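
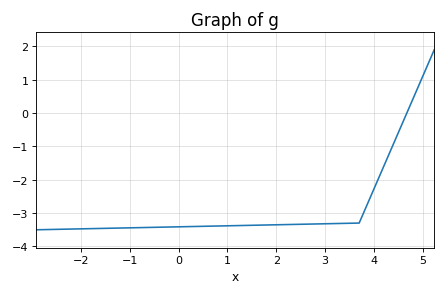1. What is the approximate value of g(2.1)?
-3.35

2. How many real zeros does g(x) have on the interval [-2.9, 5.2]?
1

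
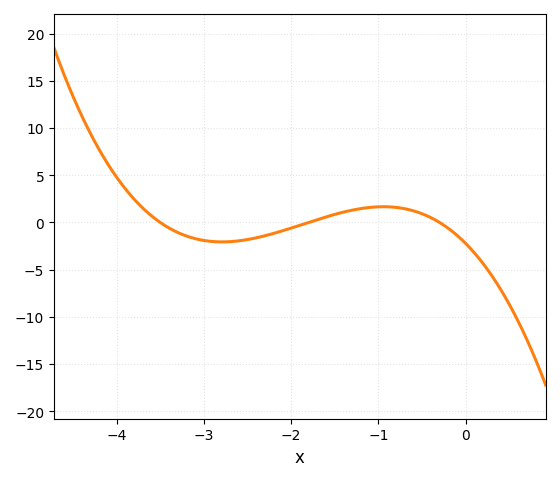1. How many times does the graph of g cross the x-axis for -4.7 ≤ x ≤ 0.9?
3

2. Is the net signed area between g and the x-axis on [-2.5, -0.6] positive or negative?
positive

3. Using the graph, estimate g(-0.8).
1.5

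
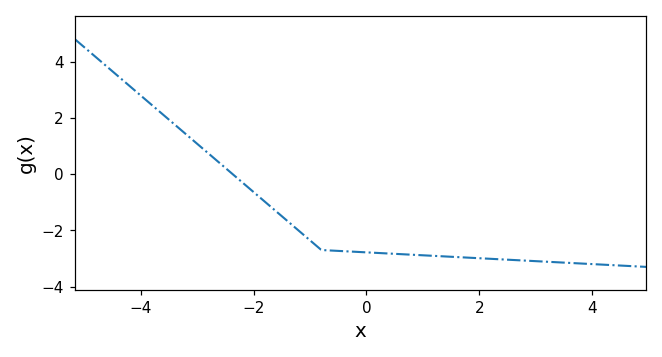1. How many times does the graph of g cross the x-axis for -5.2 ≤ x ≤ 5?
1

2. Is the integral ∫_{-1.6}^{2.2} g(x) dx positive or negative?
negative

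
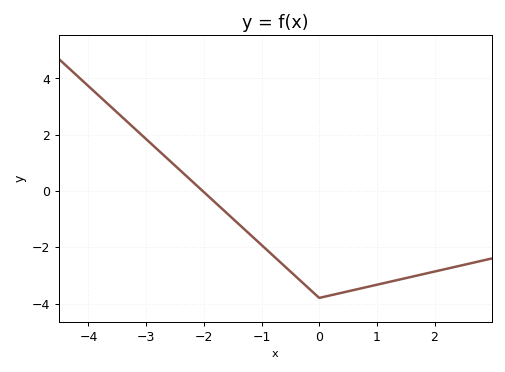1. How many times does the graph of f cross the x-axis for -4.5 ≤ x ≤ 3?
1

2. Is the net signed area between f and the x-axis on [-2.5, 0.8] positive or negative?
negative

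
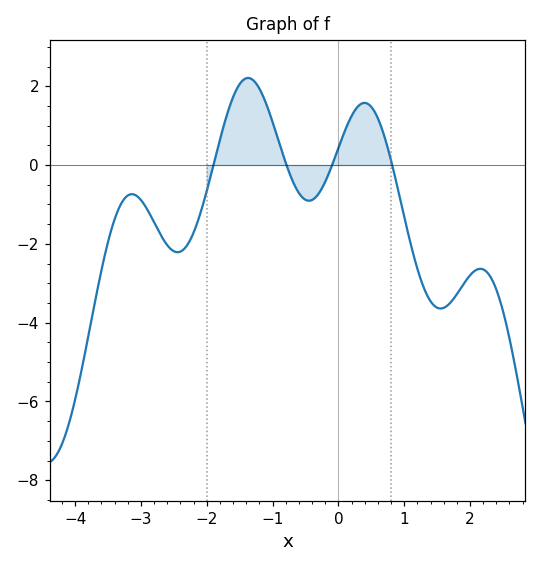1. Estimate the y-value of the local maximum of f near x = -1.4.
2.21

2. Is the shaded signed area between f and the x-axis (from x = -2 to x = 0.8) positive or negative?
positive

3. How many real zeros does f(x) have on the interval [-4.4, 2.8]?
4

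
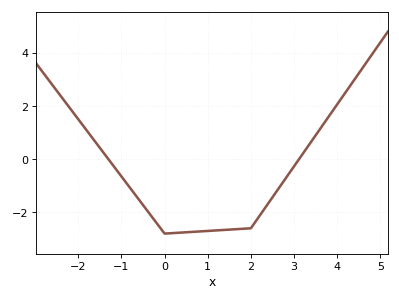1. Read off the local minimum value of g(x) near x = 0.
-2.8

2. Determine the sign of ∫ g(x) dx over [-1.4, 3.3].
negative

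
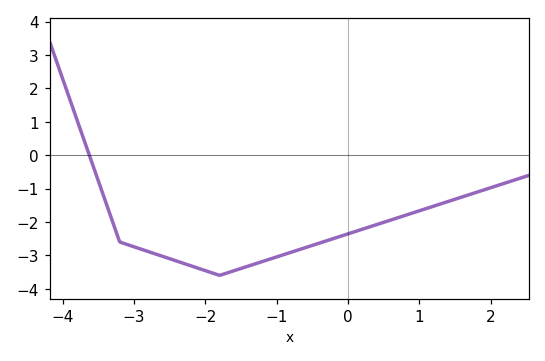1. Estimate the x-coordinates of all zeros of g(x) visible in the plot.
-3.6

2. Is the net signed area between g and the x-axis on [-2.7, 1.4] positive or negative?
negative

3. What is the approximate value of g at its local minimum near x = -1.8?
-3.6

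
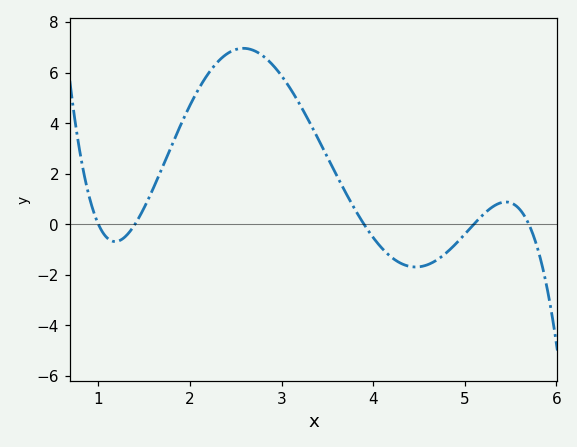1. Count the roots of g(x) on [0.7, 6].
5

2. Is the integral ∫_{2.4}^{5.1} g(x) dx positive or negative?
positive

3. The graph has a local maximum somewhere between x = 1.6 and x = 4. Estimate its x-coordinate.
2.58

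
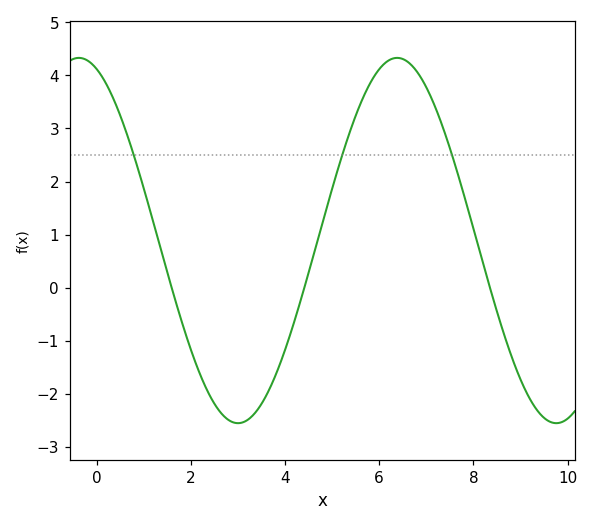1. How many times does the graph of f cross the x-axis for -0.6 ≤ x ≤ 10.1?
3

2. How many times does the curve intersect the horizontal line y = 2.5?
3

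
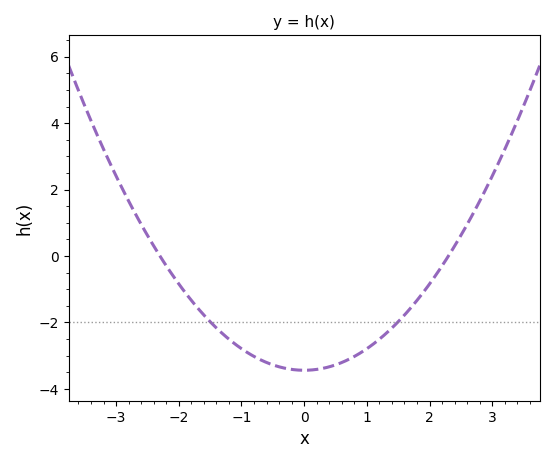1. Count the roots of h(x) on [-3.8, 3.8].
2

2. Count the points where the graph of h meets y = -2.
2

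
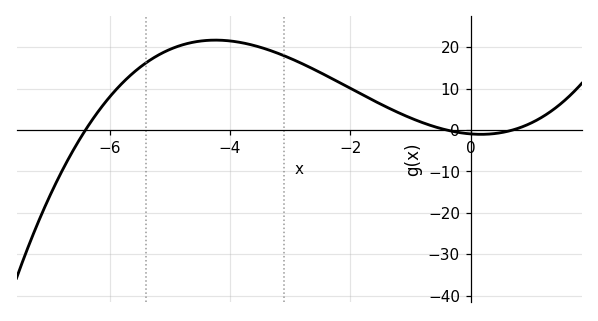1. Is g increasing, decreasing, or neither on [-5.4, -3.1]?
neither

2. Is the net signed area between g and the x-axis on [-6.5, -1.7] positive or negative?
positive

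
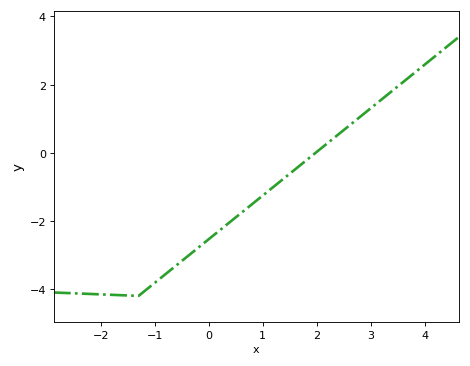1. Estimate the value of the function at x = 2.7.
0.924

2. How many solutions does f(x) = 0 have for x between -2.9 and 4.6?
1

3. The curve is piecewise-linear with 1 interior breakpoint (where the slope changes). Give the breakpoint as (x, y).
(-1.3, -4.2)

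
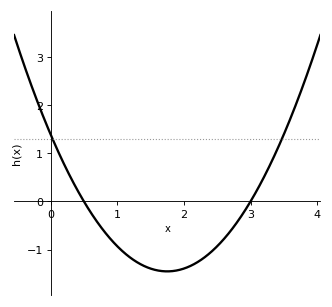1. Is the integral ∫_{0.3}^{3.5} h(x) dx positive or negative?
negative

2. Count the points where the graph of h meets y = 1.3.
2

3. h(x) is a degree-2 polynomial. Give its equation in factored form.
y = 0.93(x - 0.5)(x - 3)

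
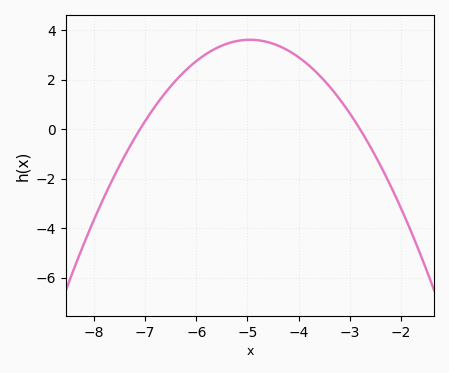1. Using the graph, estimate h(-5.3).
3.6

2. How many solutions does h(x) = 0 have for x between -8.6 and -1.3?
2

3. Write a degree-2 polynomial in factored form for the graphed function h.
y = -0.78(x + 7.1)(x + 2.8)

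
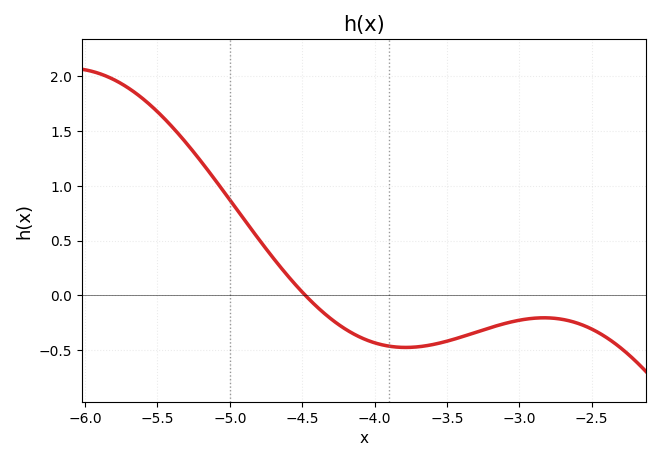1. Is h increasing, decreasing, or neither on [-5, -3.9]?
decreasing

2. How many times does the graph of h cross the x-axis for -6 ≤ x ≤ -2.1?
1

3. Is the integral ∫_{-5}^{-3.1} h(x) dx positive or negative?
negative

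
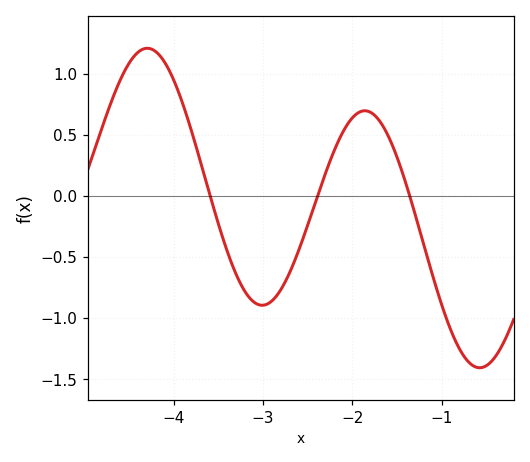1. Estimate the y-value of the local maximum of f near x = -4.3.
1.2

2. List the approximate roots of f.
-3.6, -2.4, -1.4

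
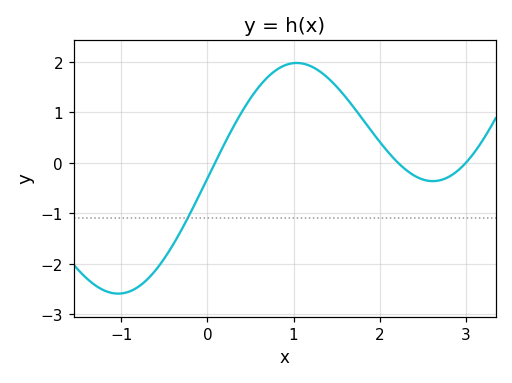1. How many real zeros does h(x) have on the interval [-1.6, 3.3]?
3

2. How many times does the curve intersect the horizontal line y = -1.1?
1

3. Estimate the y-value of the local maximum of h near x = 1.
2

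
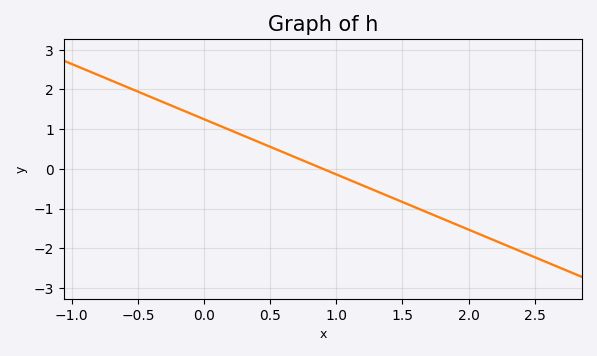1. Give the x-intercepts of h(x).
0.9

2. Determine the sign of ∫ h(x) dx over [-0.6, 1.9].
positive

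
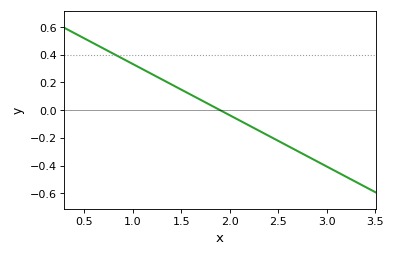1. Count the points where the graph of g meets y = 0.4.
1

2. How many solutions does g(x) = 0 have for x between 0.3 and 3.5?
1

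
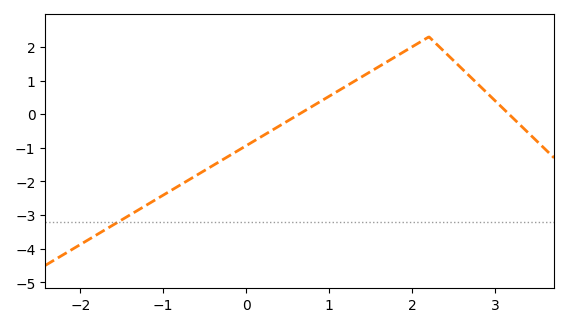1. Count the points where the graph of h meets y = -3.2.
1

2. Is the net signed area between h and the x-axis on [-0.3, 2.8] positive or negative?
positive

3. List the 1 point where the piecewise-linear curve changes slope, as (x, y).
(2.2, 2.3)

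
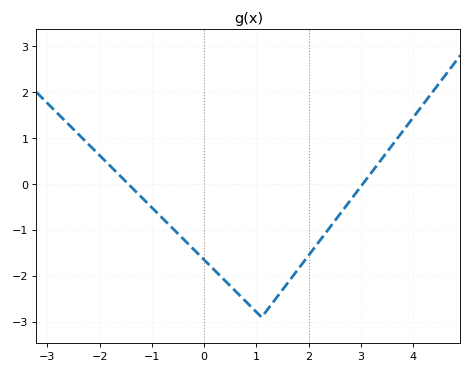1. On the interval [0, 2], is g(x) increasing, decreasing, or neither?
neither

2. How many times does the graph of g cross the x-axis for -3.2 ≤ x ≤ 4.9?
2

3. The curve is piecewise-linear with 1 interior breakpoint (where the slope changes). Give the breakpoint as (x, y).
(1.1, -2.9)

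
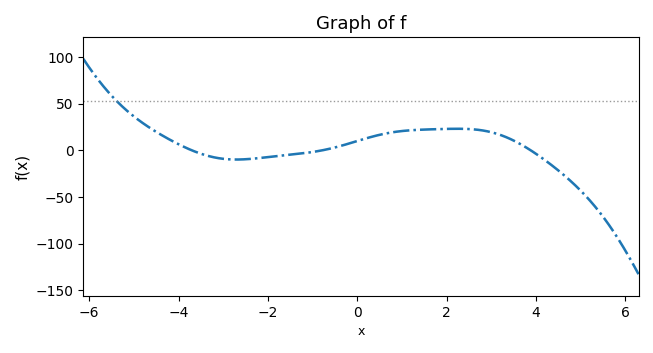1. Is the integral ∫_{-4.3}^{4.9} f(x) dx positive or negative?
positive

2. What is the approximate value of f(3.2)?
16.5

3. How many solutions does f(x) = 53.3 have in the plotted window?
1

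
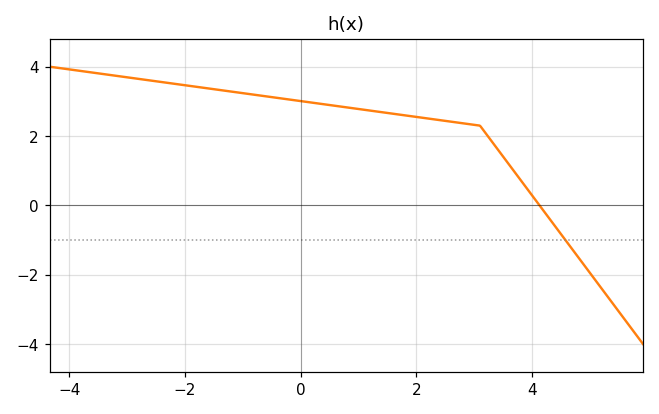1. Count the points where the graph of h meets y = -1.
1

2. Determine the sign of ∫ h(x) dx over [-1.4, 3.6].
positive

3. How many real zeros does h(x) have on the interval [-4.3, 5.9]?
1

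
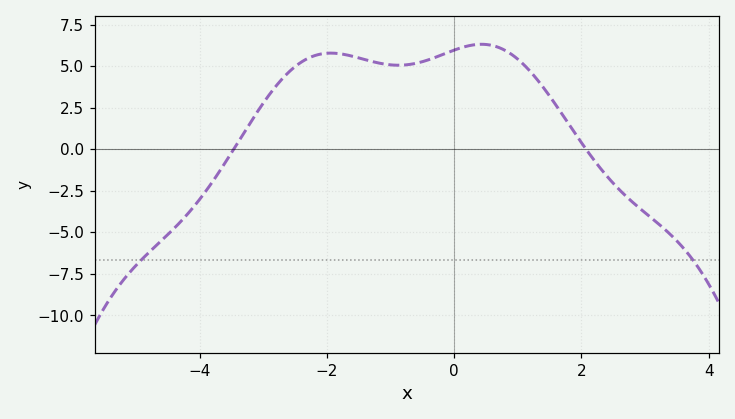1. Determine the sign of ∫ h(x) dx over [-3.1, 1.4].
positive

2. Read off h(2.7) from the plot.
-2.8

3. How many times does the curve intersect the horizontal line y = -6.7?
2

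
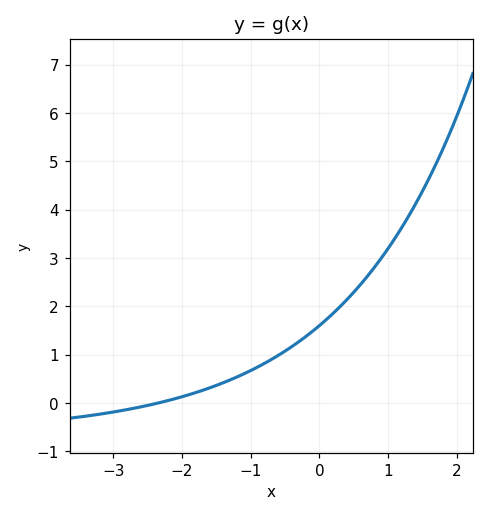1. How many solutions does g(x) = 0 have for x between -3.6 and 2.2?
1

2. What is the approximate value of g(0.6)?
2.45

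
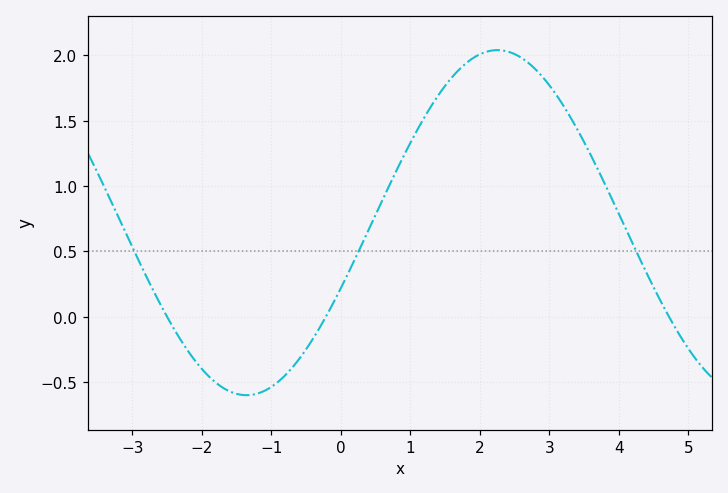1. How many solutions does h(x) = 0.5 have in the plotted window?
3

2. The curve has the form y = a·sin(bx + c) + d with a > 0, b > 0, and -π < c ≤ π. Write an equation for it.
y = 1.32sin(0.87x - 0.39) + 0.72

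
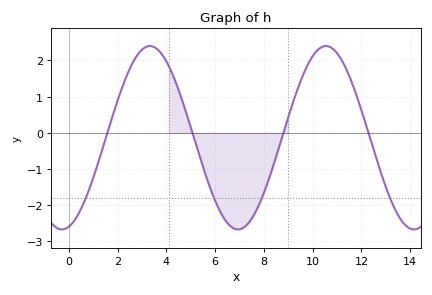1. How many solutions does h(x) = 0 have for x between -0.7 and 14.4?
4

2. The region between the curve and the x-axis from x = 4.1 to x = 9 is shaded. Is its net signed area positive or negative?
negative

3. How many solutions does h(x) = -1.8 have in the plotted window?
4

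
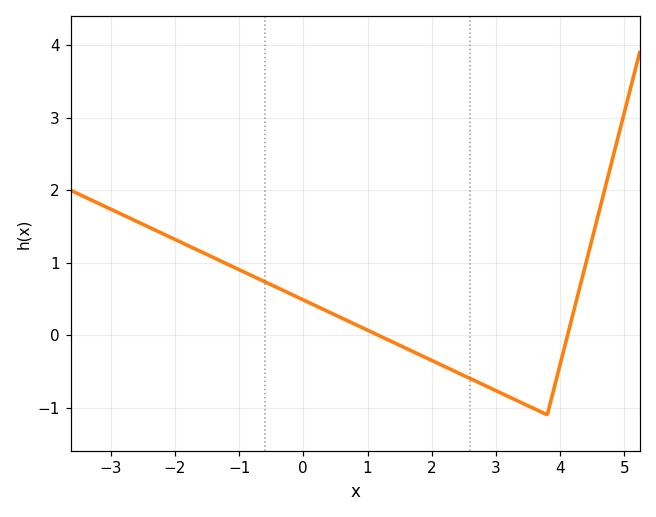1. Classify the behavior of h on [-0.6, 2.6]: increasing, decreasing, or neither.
decreasing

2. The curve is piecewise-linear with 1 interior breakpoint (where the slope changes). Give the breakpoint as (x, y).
(3.8, -1.1)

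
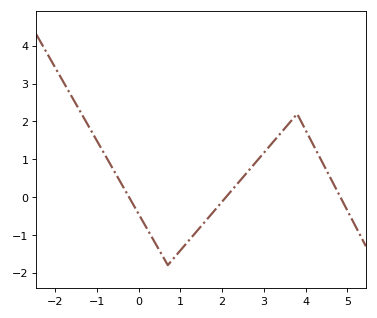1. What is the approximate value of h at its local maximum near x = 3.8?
2.2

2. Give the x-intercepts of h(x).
-0.2, 2, 4.8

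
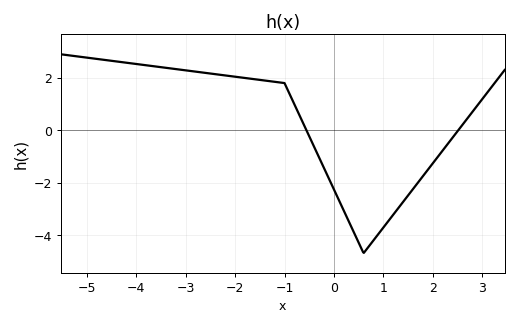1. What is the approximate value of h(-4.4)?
2.6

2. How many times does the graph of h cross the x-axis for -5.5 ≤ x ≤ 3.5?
2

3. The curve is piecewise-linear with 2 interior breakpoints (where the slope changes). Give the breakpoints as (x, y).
(-1, 1.8); (0.6, -4.7)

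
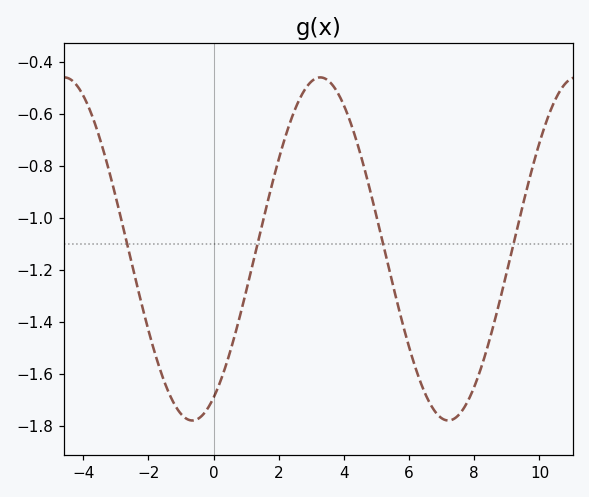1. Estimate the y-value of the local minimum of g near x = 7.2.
-1.78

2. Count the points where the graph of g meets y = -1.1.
4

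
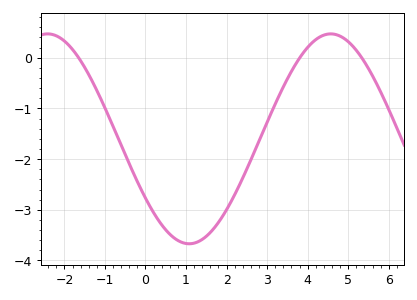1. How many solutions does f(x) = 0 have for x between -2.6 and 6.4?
3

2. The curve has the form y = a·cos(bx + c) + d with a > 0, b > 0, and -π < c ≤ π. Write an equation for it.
y = 2.07cos(0.9x + 2.2) - 1.6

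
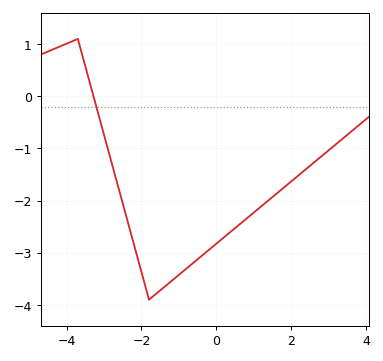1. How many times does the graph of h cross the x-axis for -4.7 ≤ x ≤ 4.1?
1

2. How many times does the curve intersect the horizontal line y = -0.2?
1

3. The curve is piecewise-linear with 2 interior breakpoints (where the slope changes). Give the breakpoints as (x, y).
(-3.7, 1.1); (-1.8, -3.9)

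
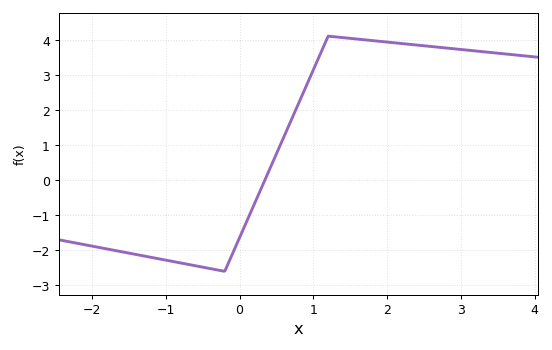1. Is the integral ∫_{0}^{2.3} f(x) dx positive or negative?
positive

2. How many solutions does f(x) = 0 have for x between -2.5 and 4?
1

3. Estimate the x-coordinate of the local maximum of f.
1.2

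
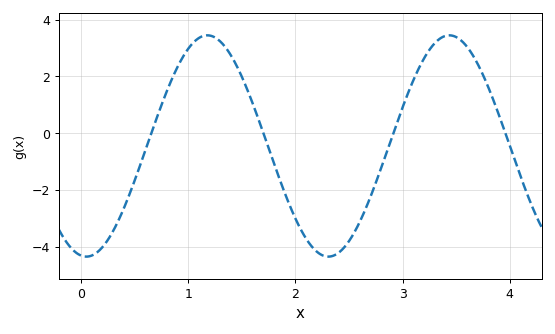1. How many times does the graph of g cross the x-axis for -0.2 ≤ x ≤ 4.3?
4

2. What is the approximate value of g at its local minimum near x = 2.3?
-4.4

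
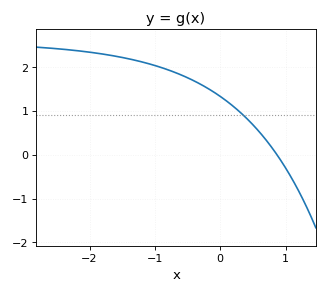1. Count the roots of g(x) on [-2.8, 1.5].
1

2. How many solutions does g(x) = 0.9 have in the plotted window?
1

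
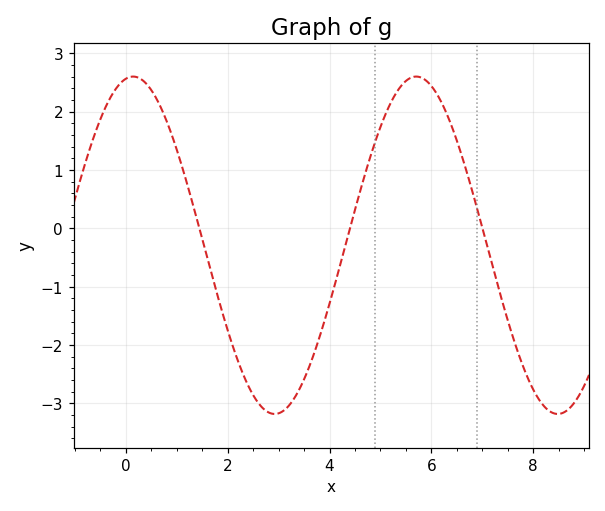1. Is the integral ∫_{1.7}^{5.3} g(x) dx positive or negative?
negative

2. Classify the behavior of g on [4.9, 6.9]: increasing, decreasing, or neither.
neither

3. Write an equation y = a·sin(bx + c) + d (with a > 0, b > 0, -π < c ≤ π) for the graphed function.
y = 2.89sin(1.13x + 1.41) - 0.29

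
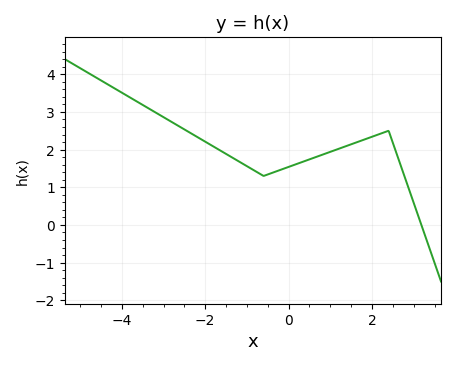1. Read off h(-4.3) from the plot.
3.7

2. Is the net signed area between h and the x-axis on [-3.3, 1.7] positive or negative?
positive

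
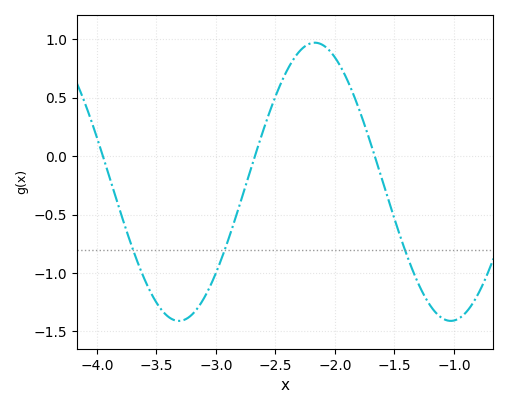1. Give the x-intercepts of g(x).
-3.95, -2.67, -1.66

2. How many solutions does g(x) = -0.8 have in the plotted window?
3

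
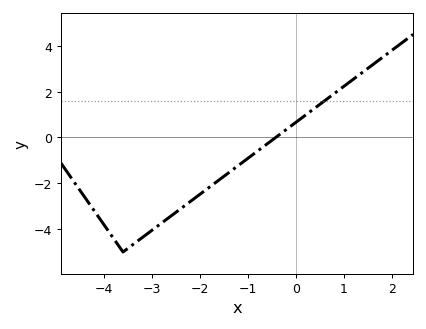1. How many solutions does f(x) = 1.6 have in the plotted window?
1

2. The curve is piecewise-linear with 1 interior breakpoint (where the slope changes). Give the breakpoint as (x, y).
(-3.6, -5)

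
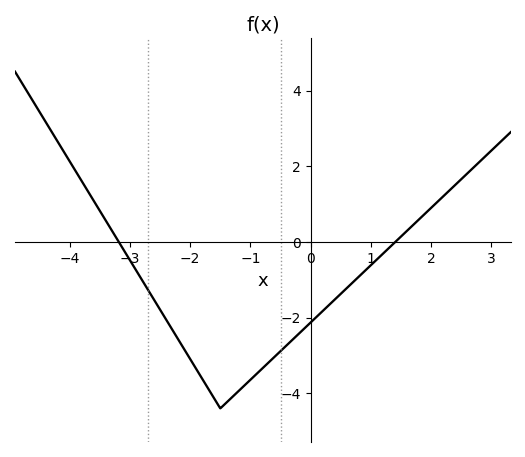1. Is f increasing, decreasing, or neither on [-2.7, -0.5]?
neither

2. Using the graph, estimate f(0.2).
-1.8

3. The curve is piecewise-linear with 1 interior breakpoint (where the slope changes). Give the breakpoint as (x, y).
(-1.5, -4.4)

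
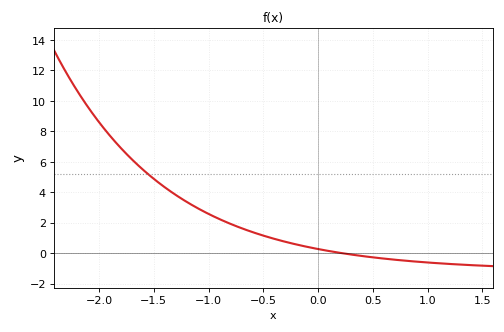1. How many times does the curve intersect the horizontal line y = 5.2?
1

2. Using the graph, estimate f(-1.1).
2.96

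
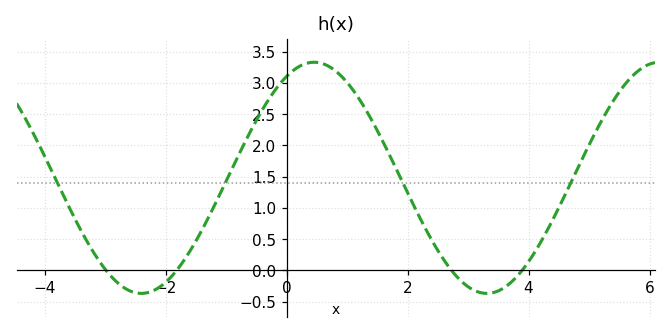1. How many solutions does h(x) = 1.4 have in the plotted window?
4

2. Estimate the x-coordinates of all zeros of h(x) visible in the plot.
-3, -1.8, 2.8, 3.8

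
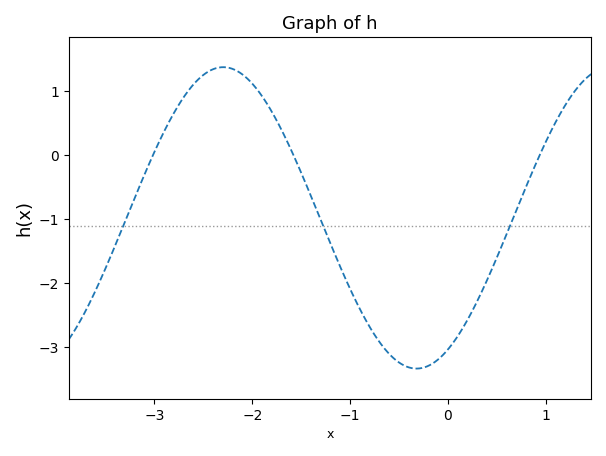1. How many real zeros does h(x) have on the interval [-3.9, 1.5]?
3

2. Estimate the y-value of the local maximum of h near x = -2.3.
1.38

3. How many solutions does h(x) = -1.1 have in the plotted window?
3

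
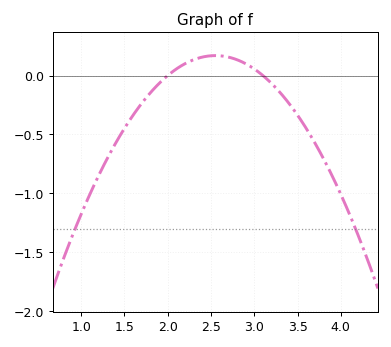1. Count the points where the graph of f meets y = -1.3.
2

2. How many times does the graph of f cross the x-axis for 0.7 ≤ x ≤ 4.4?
2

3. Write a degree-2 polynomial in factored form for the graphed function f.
y = -0.56(x - 2)(x - 3.1)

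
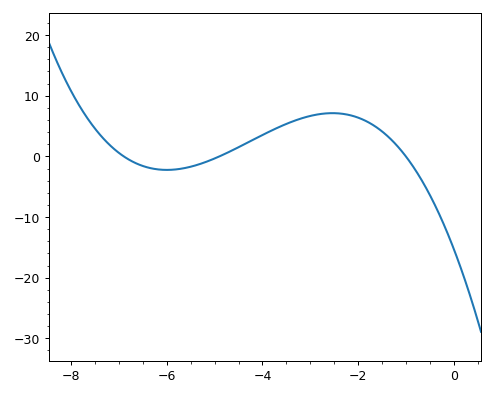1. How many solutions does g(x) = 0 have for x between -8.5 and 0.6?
3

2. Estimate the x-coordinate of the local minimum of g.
-6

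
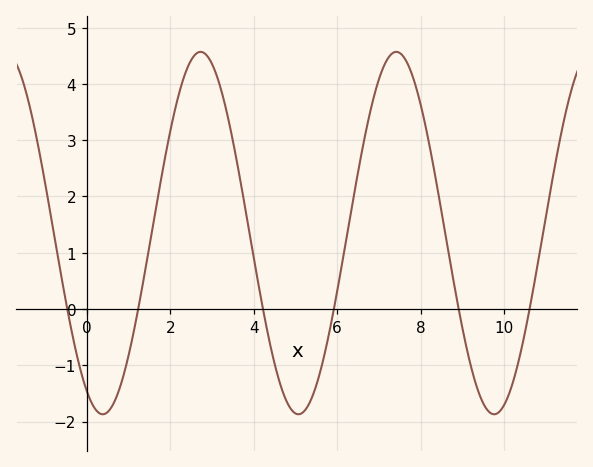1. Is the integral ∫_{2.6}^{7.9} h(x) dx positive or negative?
positive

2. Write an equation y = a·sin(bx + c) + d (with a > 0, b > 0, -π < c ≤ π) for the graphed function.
y = 3.22sin(1.34x - 2.08) + 1.35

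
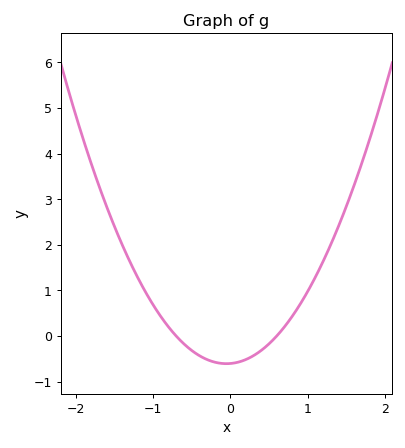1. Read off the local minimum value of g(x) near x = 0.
-0.604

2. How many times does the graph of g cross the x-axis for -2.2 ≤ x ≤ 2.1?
2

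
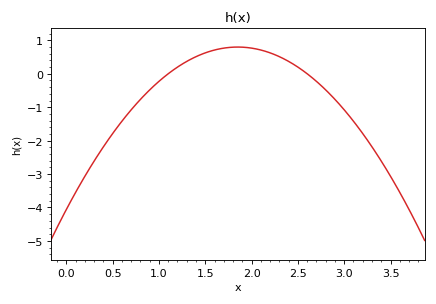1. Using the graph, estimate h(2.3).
0.5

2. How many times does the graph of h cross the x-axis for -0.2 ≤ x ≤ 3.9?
2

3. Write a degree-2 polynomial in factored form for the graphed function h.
y = -1.42(x - 1.1)(x - 2.6)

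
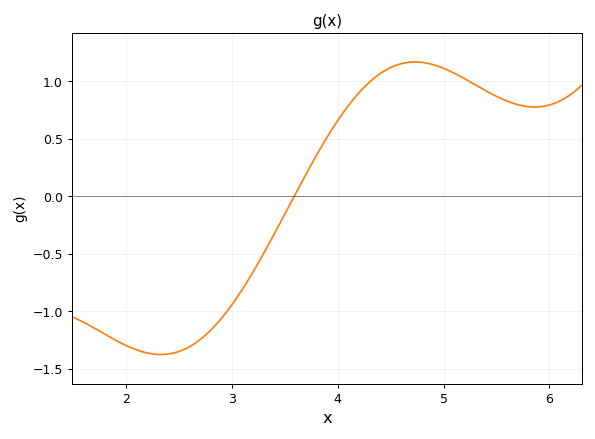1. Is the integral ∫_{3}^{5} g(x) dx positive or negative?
positive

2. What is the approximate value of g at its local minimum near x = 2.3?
-1.38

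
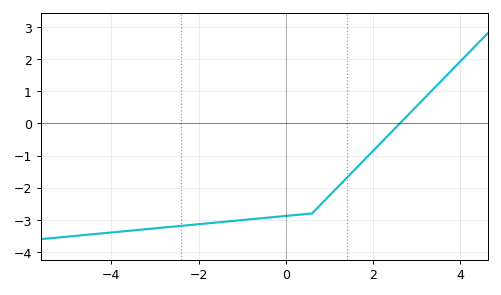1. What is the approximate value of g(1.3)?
-1.83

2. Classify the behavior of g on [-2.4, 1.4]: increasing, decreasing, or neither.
increasing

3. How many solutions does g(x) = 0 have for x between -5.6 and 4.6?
1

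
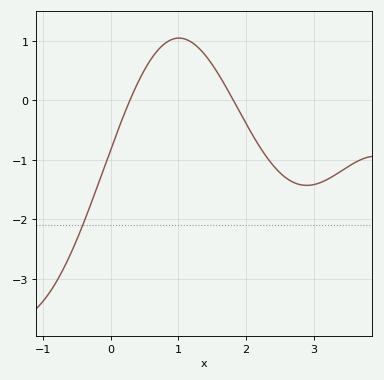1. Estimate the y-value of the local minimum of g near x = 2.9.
-1.43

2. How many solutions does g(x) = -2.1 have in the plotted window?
1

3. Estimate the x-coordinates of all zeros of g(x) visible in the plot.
0.282, 1.81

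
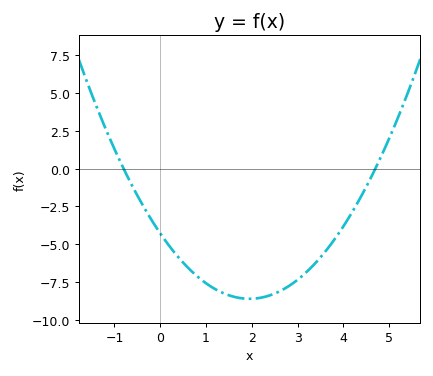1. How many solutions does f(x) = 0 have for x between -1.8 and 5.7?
2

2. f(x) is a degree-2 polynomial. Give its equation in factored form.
y = 1.14(x + 0.8)(x - 4.7)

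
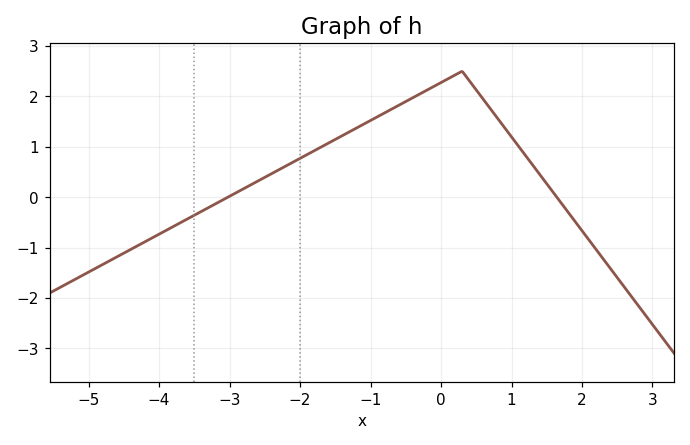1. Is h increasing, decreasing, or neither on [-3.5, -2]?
increasing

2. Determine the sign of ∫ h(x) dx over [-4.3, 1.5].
positive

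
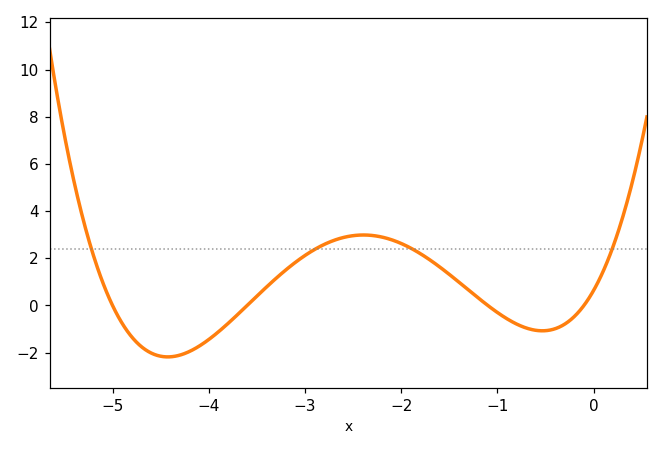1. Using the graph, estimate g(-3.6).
0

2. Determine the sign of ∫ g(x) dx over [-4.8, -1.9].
positive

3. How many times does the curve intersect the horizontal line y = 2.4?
4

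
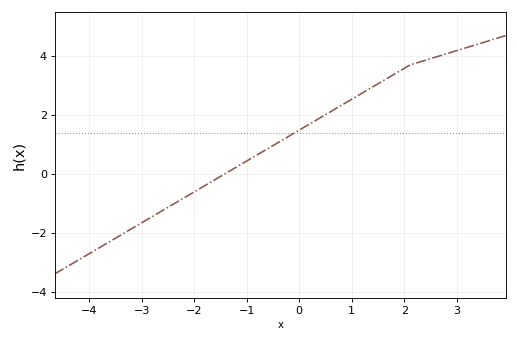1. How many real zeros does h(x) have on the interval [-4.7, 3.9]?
1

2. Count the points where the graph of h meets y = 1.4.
1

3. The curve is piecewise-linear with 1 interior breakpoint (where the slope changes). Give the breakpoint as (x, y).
(2.1, 3.7)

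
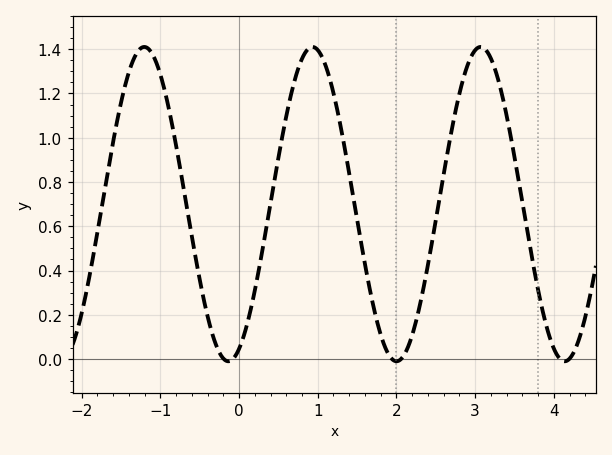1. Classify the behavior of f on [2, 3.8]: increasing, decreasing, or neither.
neither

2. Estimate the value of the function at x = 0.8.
1.36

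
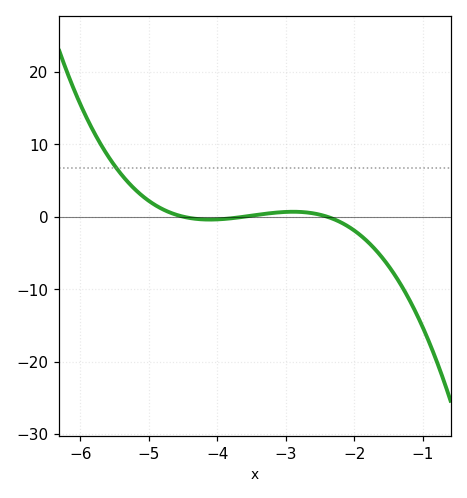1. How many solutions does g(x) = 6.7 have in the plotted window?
1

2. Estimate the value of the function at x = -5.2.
3.76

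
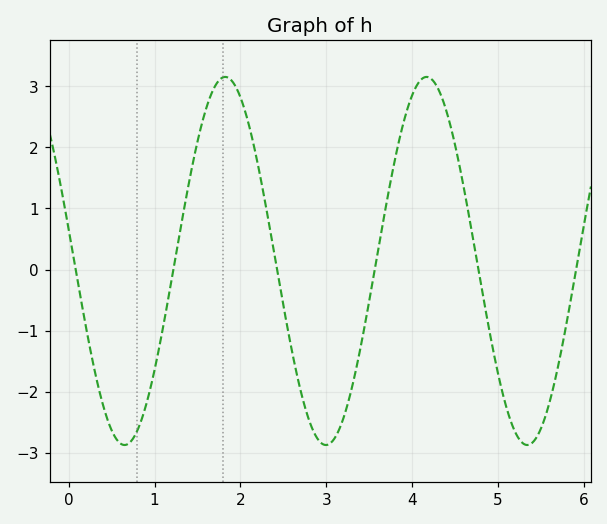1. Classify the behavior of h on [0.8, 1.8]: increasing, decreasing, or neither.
increasing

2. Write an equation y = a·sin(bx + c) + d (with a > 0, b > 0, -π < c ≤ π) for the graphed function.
y = 3.01sin(2.7x + 3) + 0.14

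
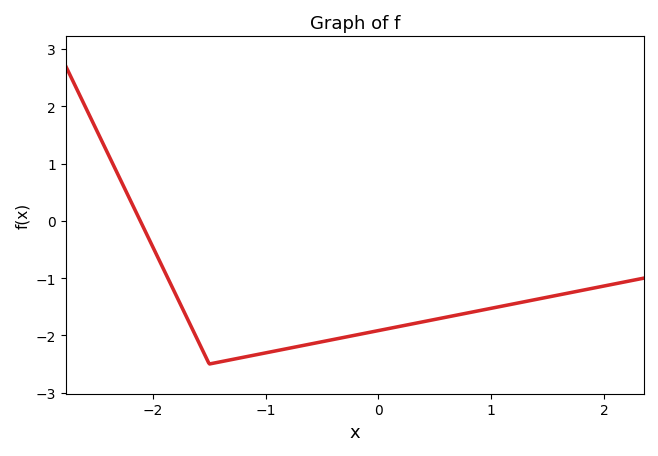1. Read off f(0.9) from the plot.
-1.57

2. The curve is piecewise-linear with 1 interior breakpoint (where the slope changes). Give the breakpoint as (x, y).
(-1.5, -2.5)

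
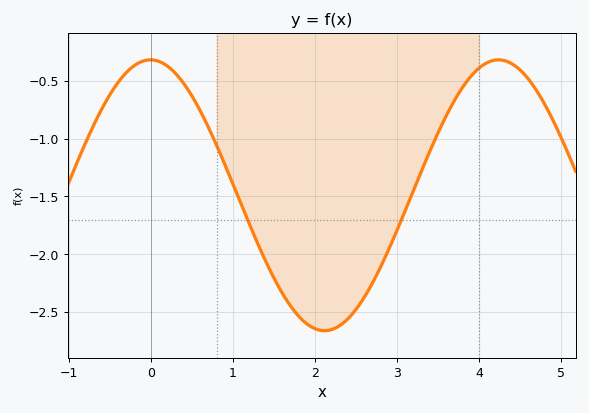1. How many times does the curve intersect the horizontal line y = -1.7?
2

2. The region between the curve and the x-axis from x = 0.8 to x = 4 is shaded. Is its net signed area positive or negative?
negative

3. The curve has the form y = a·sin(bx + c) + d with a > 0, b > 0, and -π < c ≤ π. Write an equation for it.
y = 1.17sin(1.48x + 1.58) - 1.49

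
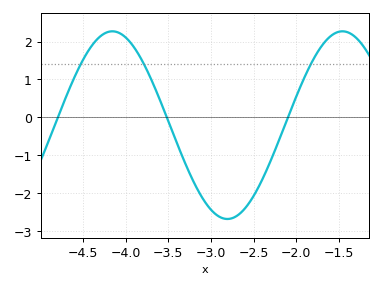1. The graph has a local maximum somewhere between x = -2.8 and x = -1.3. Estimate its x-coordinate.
-1.5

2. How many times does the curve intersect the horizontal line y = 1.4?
3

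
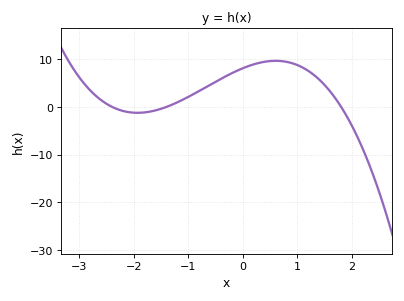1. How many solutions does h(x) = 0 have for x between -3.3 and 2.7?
3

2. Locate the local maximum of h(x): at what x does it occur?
0.6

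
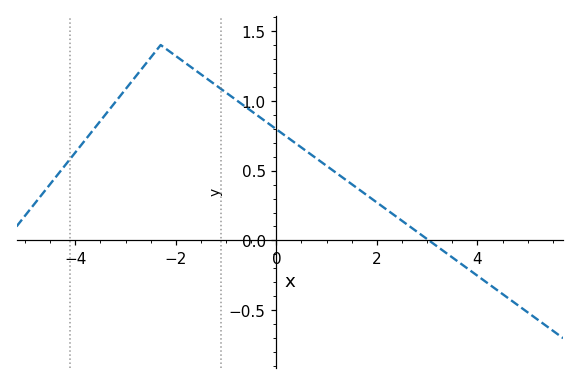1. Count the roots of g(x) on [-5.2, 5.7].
1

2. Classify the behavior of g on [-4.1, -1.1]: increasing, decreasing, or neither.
neither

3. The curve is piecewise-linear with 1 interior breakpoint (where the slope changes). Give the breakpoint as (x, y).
(-2.3, 1.4)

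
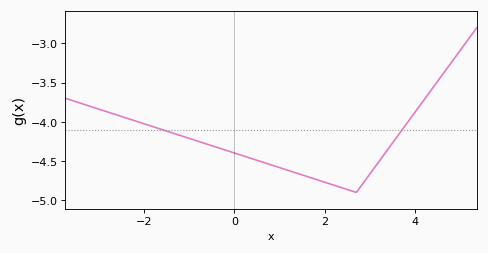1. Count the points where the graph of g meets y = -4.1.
2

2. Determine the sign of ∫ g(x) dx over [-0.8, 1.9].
negative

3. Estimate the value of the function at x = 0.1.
-4.4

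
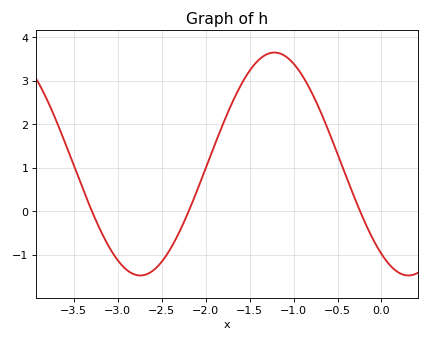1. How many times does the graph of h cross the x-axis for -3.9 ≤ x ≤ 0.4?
3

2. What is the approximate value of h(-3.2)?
-0.419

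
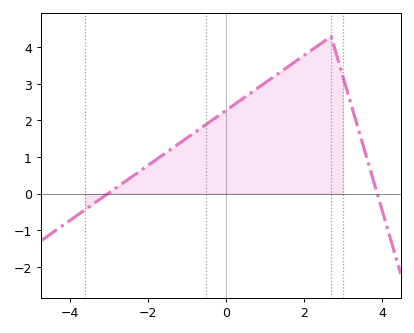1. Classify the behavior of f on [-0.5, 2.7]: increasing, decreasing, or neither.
increasing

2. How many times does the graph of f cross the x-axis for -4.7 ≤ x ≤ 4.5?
2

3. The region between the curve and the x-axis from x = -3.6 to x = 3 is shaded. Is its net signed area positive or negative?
positive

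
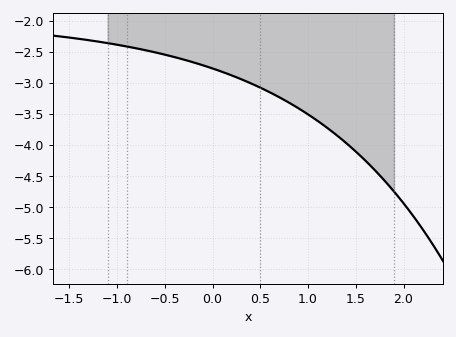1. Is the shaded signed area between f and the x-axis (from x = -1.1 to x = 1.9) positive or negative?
negative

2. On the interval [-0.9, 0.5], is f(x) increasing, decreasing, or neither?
decreasing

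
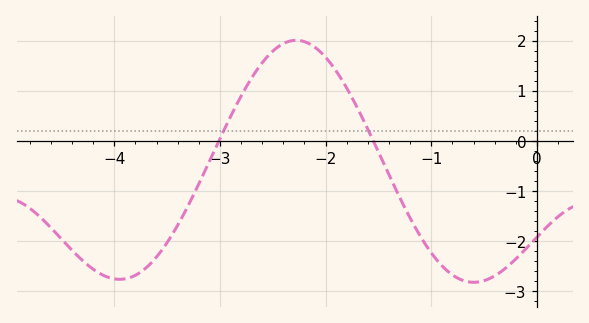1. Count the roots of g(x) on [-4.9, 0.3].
2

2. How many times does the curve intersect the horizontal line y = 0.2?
2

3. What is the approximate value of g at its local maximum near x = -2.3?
2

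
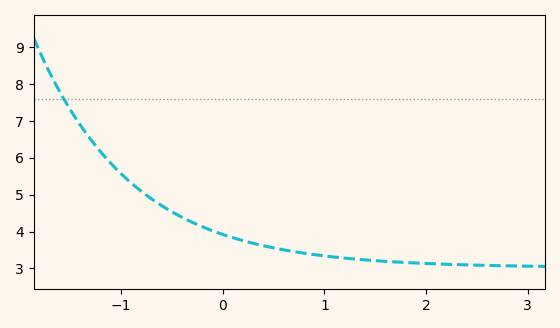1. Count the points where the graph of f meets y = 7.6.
1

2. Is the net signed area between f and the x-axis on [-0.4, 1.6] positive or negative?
positive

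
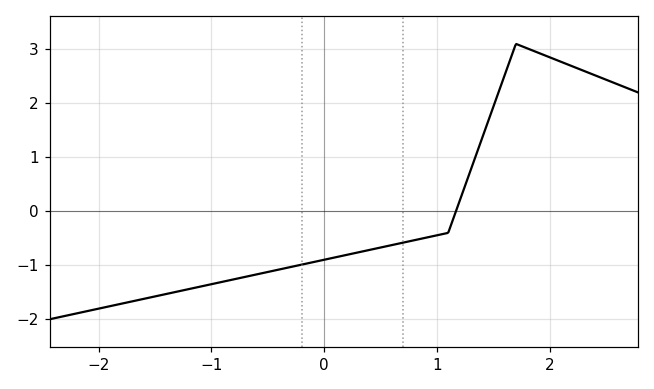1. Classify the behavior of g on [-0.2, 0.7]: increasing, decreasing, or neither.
increasing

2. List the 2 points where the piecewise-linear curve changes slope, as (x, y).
(1.1, -0.4); (1.7, 3.1)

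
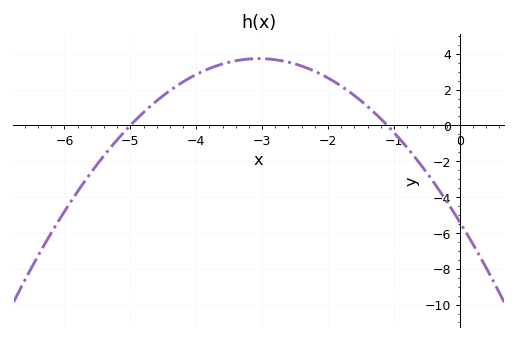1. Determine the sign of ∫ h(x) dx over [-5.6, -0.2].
positive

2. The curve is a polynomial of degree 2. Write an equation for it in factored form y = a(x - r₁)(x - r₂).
y = -0.98(x + 5)(x + 1.1)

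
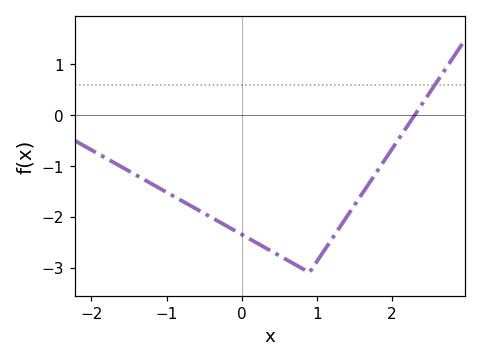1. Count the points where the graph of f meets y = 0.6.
1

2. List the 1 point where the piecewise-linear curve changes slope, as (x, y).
(0.9, -3.1)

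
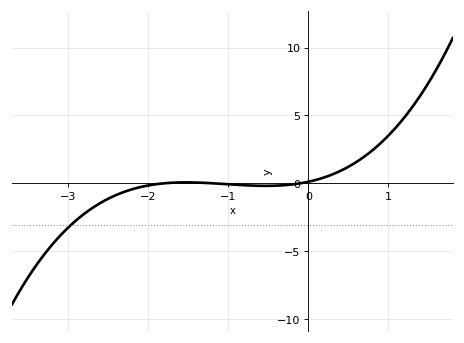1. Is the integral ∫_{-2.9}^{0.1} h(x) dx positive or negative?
negative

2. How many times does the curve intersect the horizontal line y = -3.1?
1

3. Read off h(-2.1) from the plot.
-0.281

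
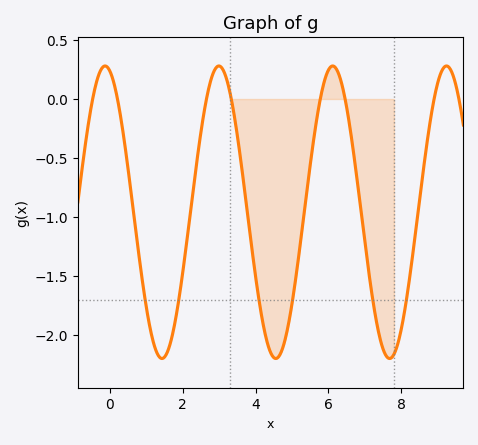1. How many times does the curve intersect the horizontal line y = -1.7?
6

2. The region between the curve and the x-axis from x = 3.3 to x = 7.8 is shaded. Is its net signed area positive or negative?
negative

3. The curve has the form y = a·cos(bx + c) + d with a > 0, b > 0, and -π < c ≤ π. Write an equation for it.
y = 1.24cos(2.01x + 0.27) - 0.96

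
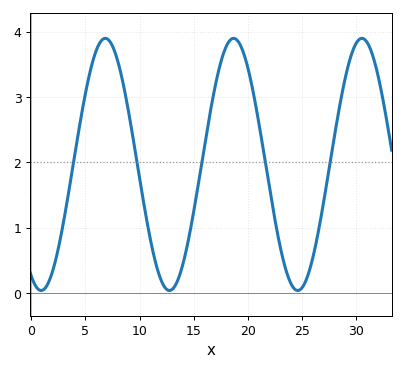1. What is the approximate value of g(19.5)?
3.72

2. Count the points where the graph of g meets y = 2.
5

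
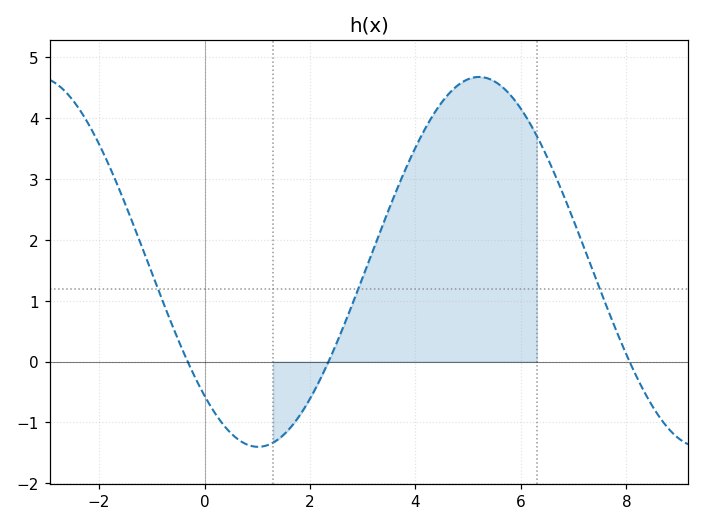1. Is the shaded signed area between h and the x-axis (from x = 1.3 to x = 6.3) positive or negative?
positive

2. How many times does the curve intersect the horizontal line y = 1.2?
3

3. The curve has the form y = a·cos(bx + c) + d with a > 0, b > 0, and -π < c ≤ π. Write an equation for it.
y = 3.04cos(0.75x + 2.4) + 1.64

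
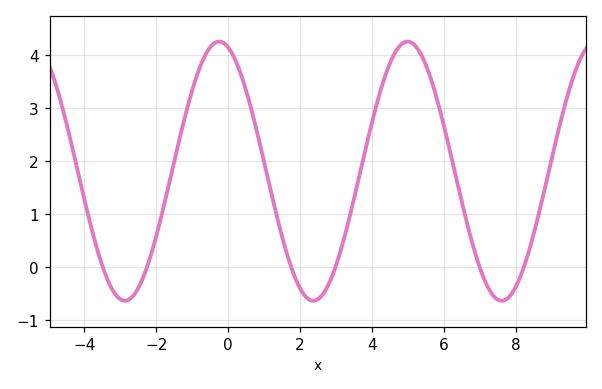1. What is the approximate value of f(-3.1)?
-0.536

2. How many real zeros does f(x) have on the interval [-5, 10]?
6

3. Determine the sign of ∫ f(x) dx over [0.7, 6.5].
positive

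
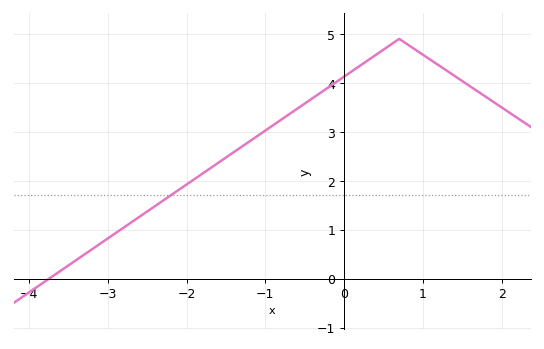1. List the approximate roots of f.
-3.7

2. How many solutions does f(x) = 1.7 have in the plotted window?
1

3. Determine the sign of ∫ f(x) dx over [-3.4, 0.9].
positive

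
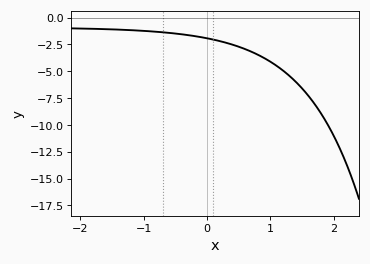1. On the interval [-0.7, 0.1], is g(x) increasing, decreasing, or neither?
decreasing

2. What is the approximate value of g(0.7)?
-3.2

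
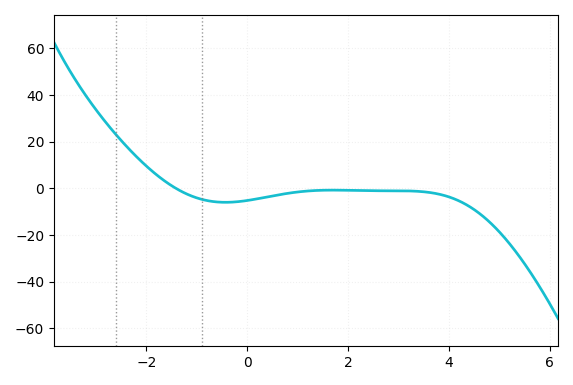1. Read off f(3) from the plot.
-2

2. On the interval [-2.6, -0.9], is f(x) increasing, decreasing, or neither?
decreasing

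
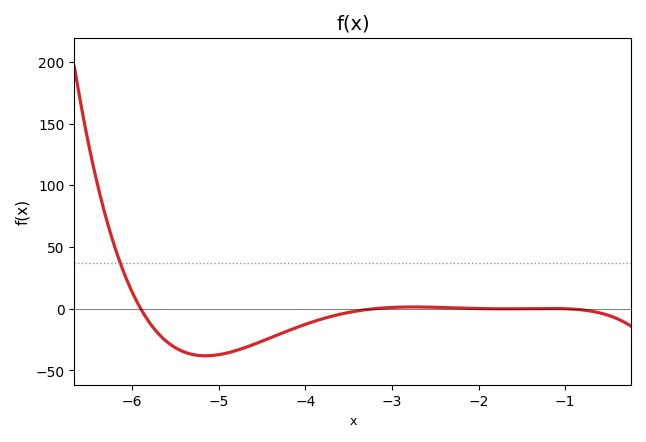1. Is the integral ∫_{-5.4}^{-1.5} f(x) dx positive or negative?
negative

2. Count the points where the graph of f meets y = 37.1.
1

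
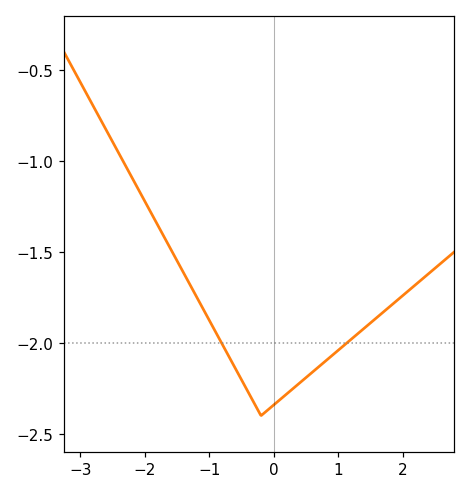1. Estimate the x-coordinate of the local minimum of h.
-0.2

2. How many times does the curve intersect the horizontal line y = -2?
2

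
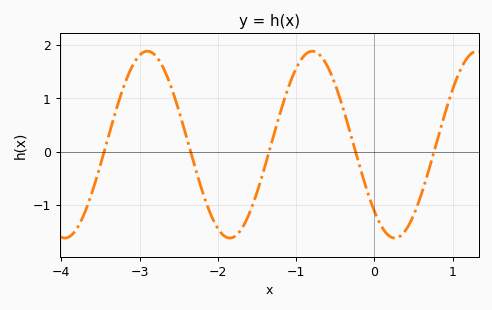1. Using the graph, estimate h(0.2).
-1.59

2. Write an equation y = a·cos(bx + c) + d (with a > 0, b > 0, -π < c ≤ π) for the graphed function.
y = 1.75cos(2.98x + 2.36) + 0.13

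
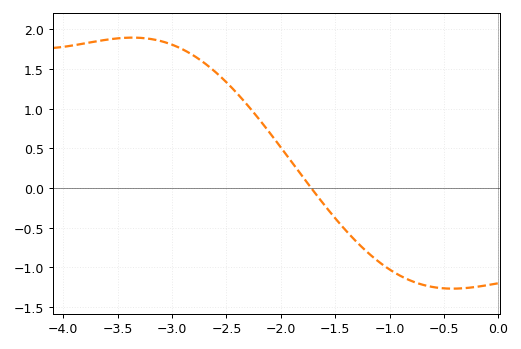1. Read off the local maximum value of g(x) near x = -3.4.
1.9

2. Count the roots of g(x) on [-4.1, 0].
1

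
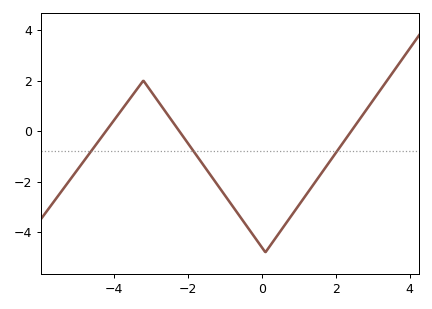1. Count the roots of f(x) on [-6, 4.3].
3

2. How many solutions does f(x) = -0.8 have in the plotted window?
3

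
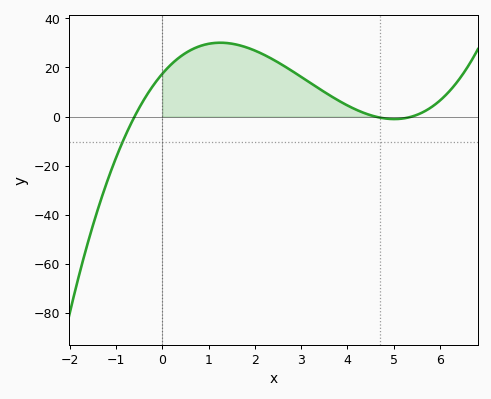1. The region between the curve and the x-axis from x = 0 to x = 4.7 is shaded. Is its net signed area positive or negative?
positive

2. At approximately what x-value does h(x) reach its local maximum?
1.25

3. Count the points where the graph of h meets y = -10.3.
1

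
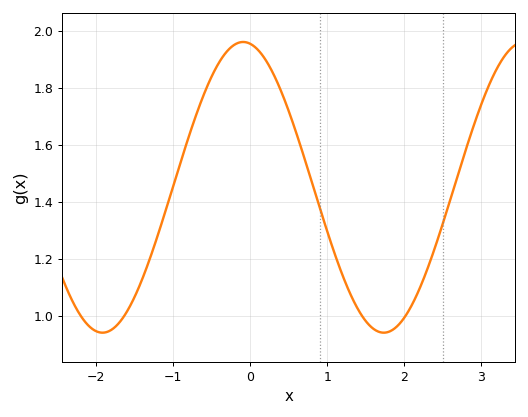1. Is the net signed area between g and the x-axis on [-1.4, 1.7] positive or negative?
positive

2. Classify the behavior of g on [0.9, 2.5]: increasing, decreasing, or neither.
neither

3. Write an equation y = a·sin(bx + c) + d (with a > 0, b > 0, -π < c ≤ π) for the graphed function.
y = 0.51sin(1.7x + 1.7) + 1.45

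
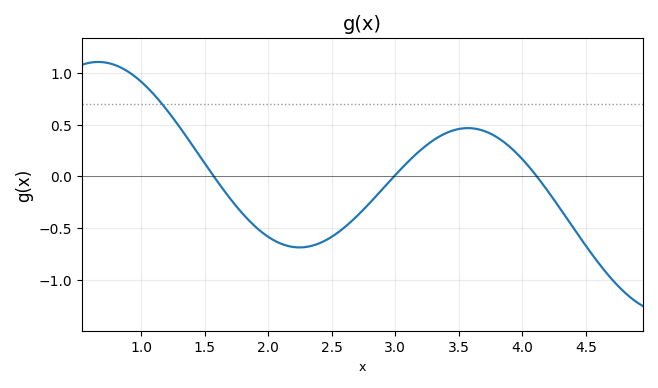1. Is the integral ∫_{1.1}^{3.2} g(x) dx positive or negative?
negative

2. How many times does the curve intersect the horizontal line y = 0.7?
1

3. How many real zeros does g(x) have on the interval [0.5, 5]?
3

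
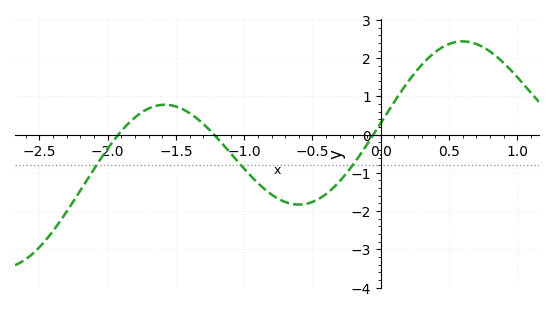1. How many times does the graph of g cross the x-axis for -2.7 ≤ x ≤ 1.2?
3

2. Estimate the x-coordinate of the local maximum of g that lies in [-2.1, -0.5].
-1.6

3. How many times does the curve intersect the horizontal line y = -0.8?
3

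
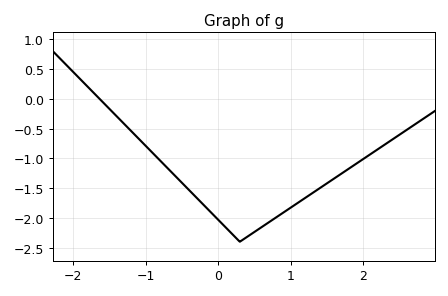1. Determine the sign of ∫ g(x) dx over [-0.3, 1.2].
negative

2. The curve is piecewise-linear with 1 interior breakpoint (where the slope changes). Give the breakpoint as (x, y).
(0.3, -2.4)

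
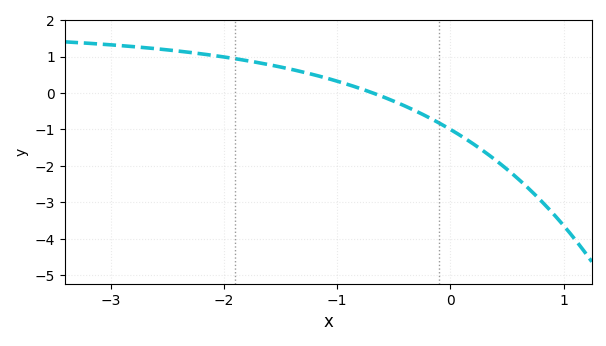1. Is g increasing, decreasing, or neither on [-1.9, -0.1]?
decreasing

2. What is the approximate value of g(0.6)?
-2.4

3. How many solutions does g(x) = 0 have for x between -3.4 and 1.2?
1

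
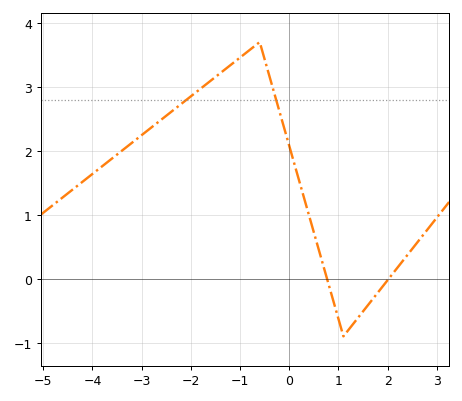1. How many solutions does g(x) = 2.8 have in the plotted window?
2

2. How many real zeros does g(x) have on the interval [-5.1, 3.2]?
2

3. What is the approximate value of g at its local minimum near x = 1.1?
-0.897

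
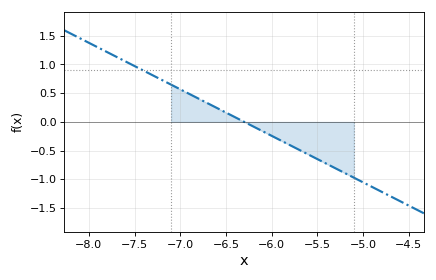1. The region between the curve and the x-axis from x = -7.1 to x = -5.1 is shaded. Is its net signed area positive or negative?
negative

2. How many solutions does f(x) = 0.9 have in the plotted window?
1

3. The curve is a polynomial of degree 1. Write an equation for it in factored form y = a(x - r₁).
y = -0.81(x + 6.3)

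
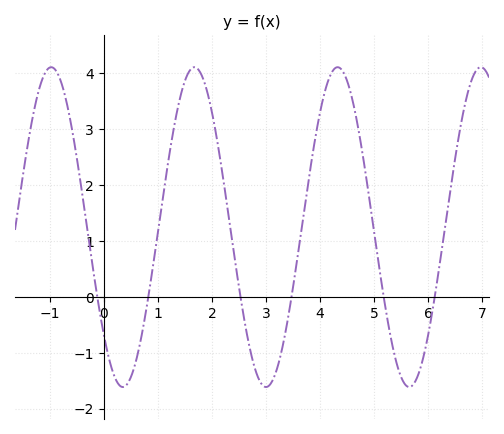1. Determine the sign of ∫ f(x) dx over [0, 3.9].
positive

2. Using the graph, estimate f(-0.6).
3.1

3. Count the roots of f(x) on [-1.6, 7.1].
6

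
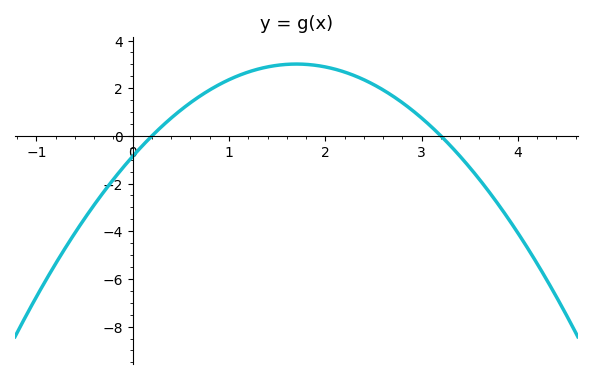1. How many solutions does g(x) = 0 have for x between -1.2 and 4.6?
2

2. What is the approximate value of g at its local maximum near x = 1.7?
3.02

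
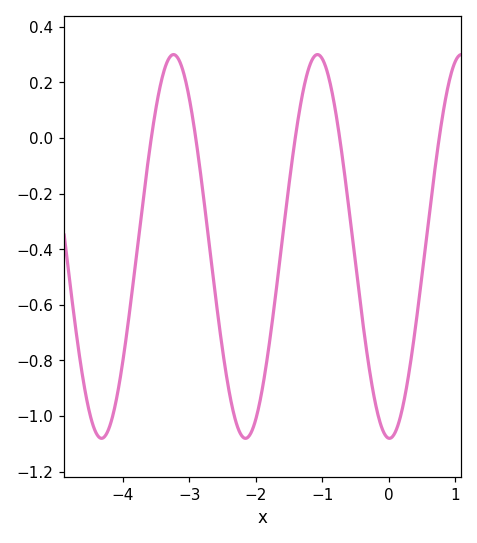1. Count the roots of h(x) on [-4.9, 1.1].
5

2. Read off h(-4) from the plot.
-0.799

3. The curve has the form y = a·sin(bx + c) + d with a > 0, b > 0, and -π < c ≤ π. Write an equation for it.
y = 0.69sin(2.9x - 1.6) - 0.39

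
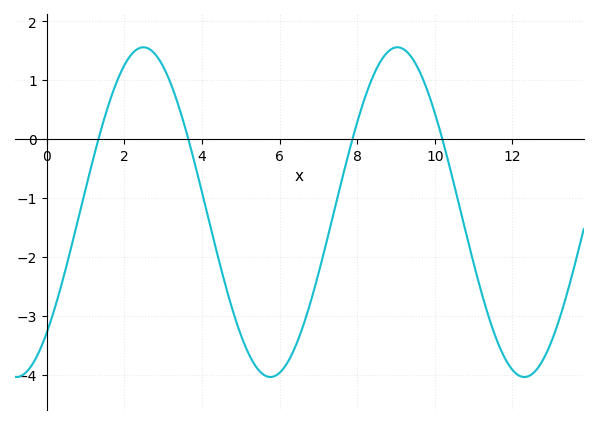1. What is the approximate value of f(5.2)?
-3.64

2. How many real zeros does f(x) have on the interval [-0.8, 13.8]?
4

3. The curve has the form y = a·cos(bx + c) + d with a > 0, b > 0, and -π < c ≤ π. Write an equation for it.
y = 2.8cos(0.96x - 2.39) - 1.24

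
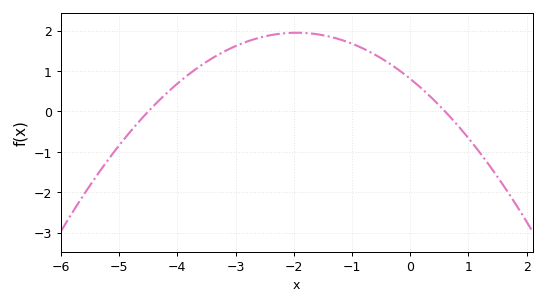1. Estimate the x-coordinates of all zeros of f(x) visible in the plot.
-4.5, 0.6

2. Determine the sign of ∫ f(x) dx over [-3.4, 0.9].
positive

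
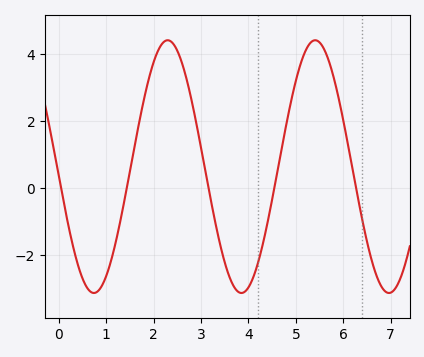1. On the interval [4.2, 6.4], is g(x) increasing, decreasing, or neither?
neither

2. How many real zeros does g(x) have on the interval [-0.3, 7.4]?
5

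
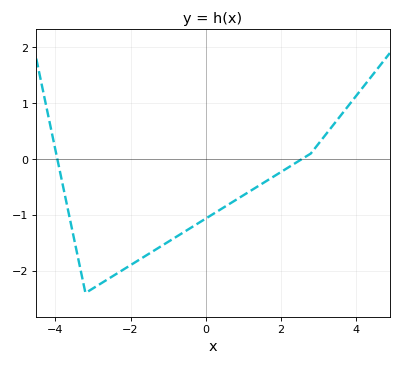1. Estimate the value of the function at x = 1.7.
-0.4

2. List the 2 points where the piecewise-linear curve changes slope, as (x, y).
(-3.2, -2.4); (2.8, 0.1)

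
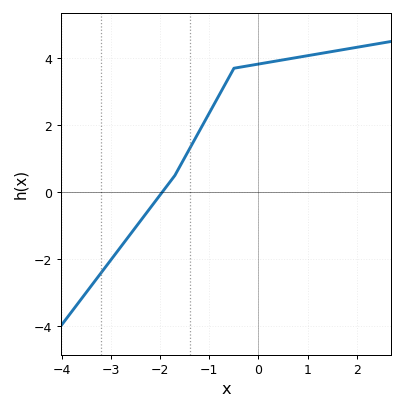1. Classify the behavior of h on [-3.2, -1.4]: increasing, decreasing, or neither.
increasing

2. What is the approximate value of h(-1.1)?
2.1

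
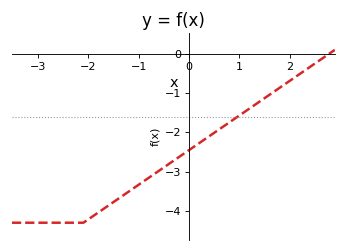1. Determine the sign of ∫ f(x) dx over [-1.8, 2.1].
negative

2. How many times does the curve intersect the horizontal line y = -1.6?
1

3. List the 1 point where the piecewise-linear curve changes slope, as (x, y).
(-2.1, -4.3)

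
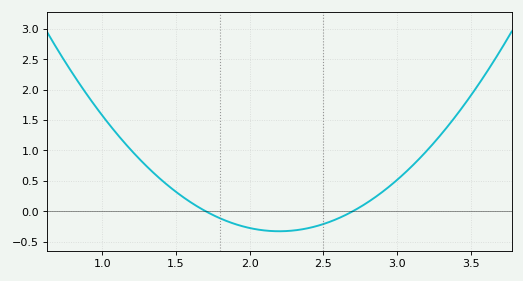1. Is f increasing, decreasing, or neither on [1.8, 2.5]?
neither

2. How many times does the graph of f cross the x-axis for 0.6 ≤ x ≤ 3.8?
2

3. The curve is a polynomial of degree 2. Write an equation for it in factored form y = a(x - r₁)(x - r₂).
y = 1.32(x - 1.7)(x - 2.7)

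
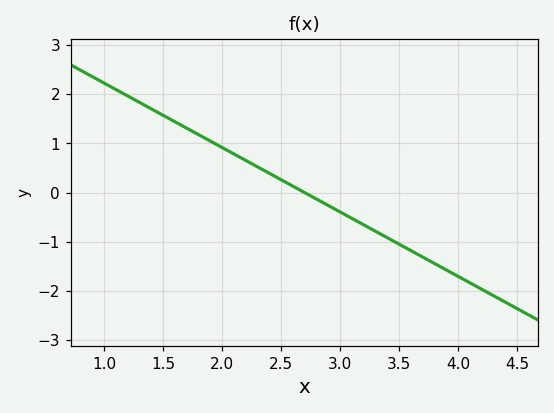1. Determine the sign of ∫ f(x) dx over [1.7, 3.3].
positive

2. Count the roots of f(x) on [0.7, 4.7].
1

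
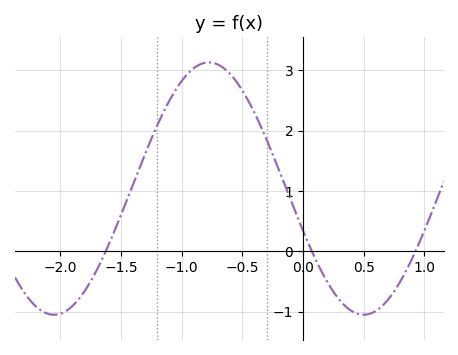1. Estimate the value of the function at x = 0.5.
-1.05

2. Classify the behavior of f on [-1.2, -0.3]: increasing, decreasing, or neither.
neither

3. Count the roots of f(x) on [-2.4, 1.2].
3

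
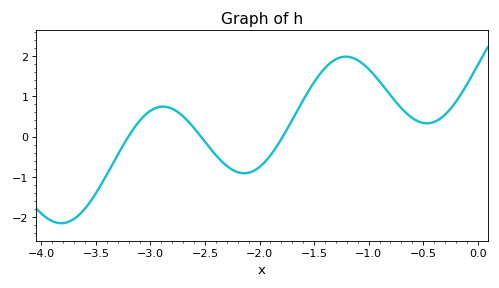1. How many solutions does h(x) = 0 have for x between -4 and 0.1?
3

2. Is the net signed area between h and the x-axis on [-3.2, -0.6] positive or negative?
positive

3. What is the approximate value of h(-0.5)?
0.337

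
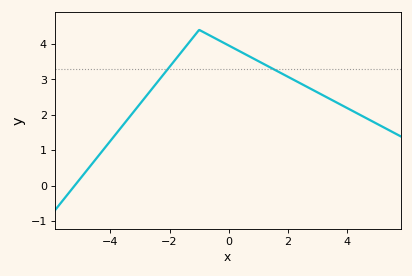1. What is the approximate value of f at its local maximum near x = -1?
4.4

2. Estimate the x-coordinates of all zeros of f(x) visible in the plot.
-5.21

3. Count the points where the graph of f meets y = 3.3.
2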